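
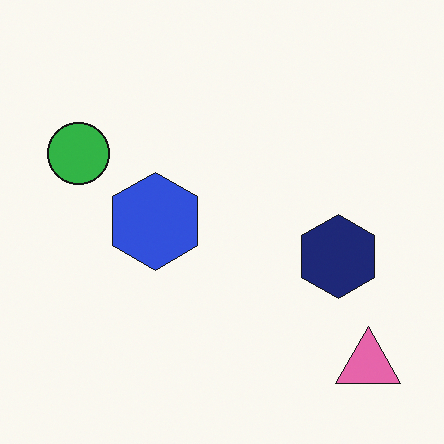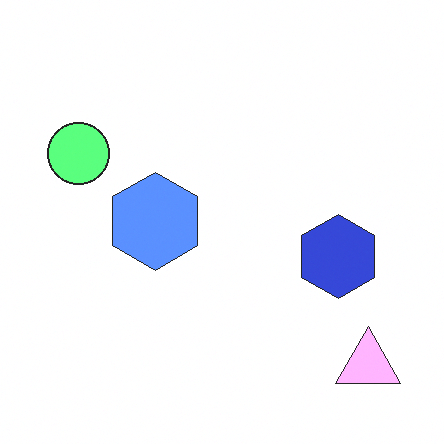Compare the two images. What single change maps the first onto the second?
Noticeably brightened.

Every pixel — background and shapes alike — is uniformly brightened.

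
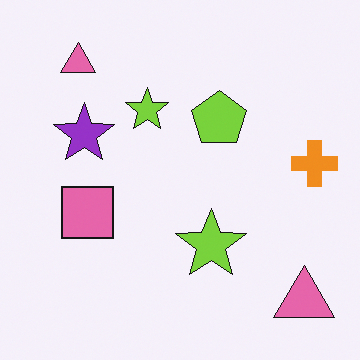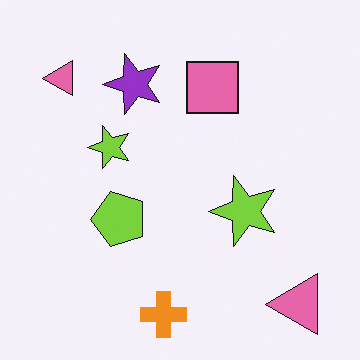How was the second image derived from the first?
It was transposed (reflected across the top-left ↔ bottom-right diagonal).

Shapes have swapped their row and column positions — what was in the top-right is now in the bottom-left — a diagonal reflection.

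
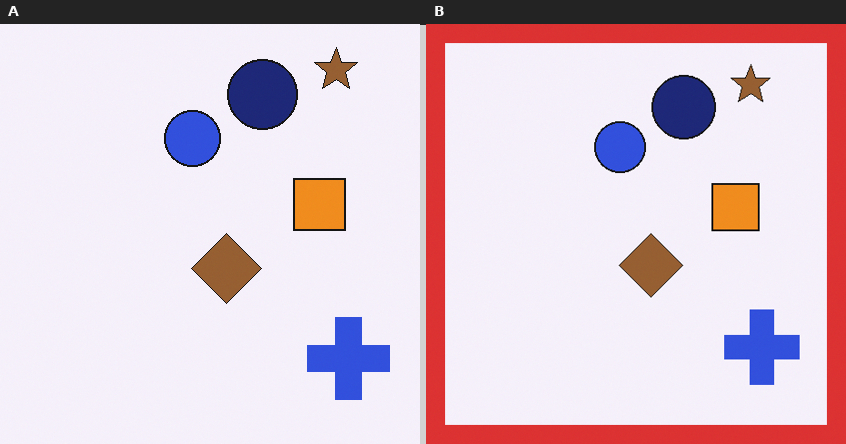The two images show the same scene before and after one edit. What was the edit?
This is the original image framed with a red border.

A solid red frame runs around the edge of the right (B) image, with the content slightly shrunk inside it.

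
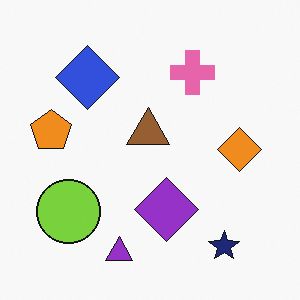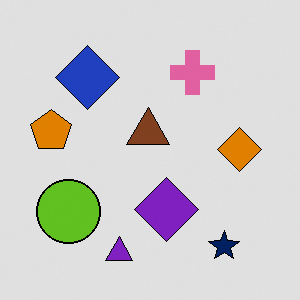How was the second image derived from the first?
The second image is the first moderately posterized.

Each flat color has snapped to a coarser quantized level — most visibly, the near-white background has dropped to a flat grey.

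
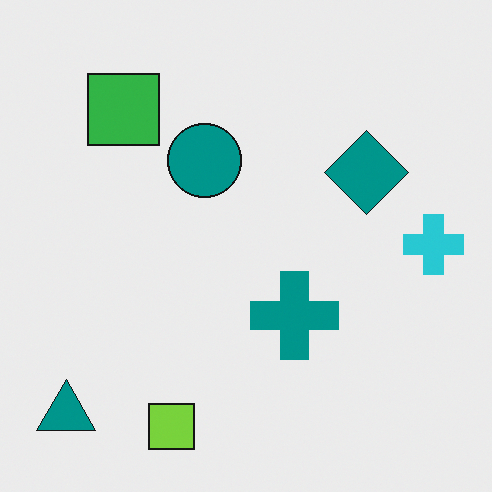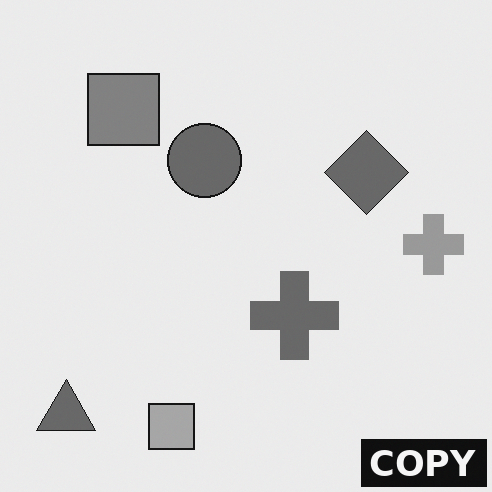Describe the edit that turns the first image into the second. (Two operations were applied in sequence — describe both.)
It was converted to grayscale, then watermarked with the text "COPY" in the lower-right corner.

All color is removed — every shape is now a shade of grey. A dark label reading "COPY" appears in the lower-right corner.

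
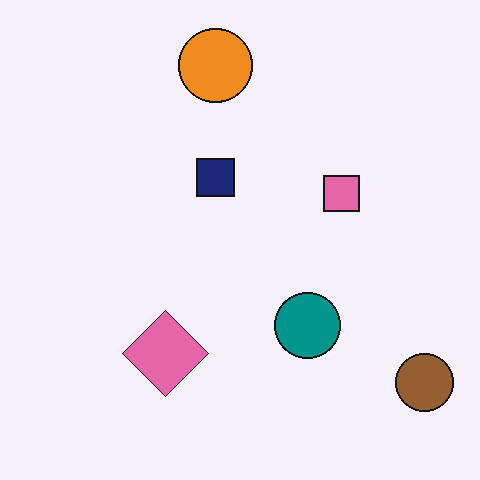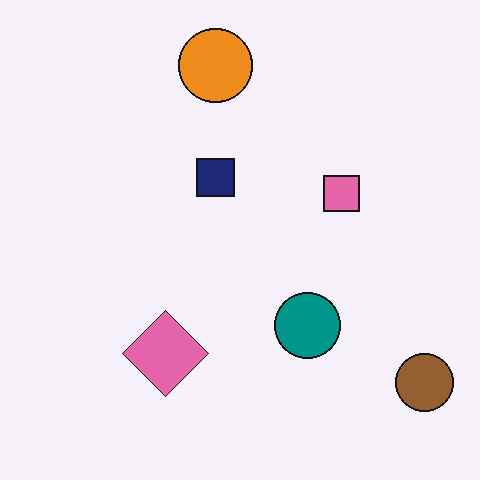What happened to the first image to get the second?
The transformation is: given moderate JPEG compression.

Blocky 8×8 compression artifacts appear around shape edges and the flat background shows ringing — characteristic JPEG degradation.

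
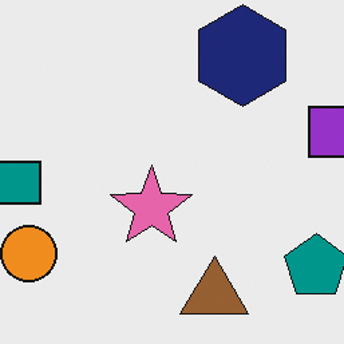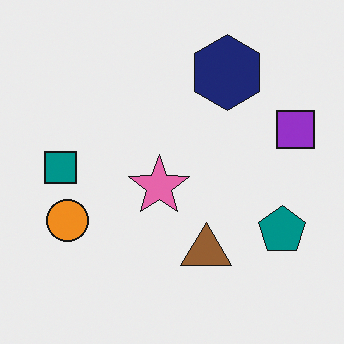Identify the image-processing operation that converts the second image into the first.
The image was cropped slightly and scaled back up.

The visible shapes are larger and the field of view is narrower; shapes near the original edges may be partly or wholly outside the frame — a crop-and-rescale.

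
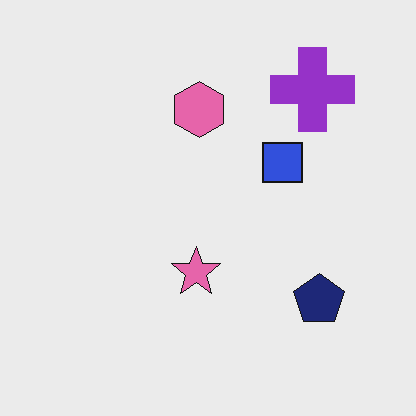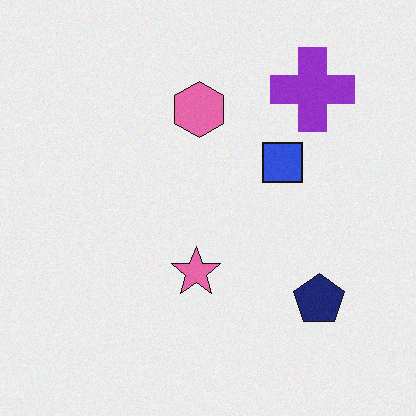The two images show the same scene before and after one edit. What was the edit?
The second image is the first degraded with light additive noise.

Random speckle covers the whole image, including the flat background.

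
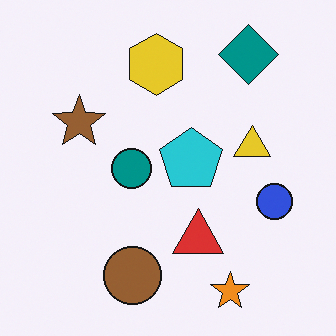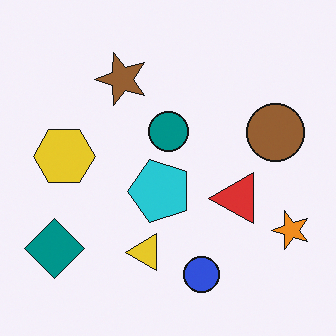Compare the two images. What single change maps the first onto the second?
It was transposed (reflected across the top-left ↔ bottom-right diagonal).

Shapes have swapped their row and column positions — what was in the top-right is now in the bottom-left — a diagonal reflection.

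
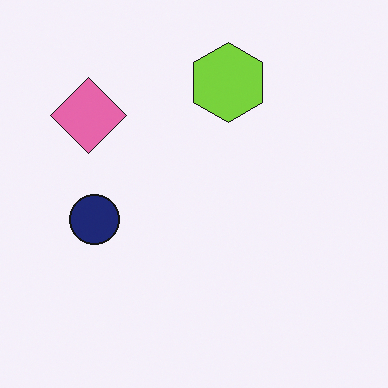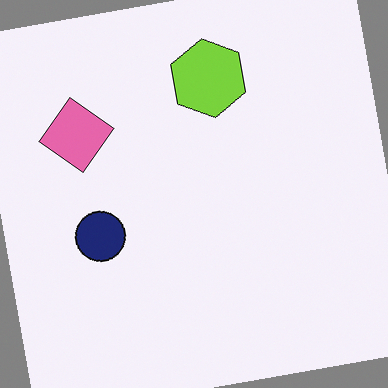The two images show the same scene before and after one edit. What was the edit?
This is the original image rotated counter-clockwise by a few degrees.

Every shape is tilted by the same angle and the image corners show triangular fill wedges — a whole-image rotation by a non-right angle.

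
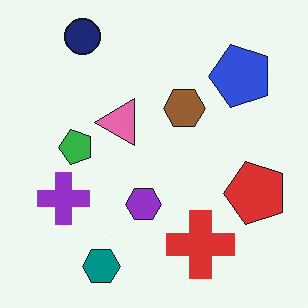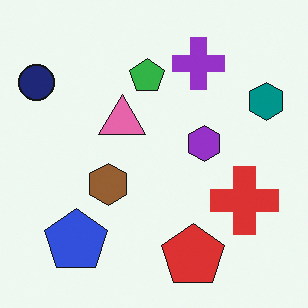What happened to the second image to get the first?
The first image is the second transposed (reflected across the top-left ↔ bottom-right diagonal).

Shapes have swapped their row and column positions — what was in the top-right is now in the bottom-left — a diagonal reflection.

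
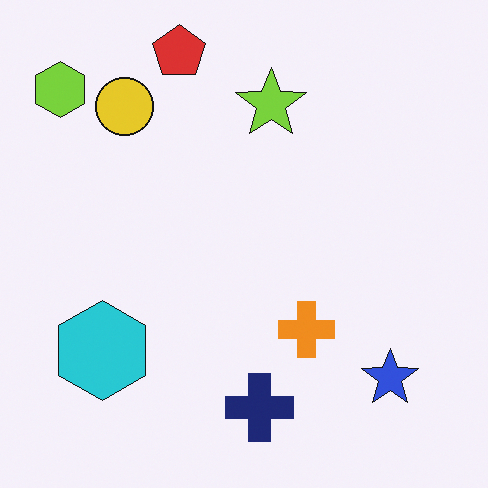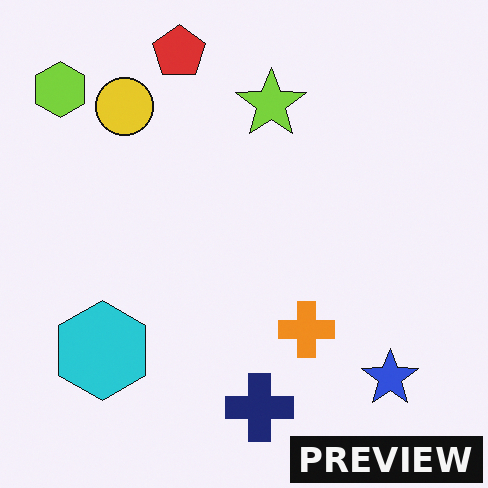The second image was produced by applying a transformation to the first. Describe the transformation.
Watermarked with the text "PREVIEW" in the lower-right corner.

A dark label reading "PREVIEW" appears in the lower-right corner.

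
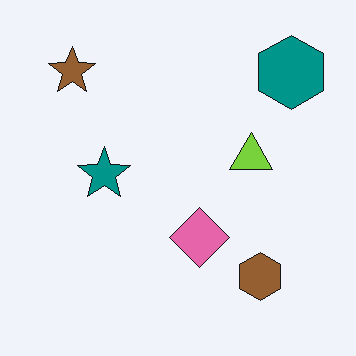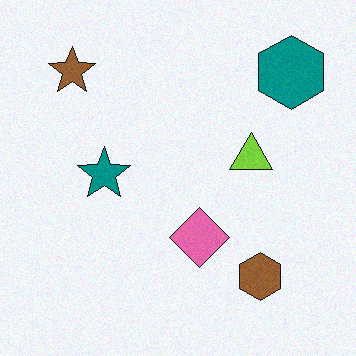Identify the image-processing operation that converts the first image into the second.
Degraded with light additive noise.

Random speckle covers the whole image, including the flat background.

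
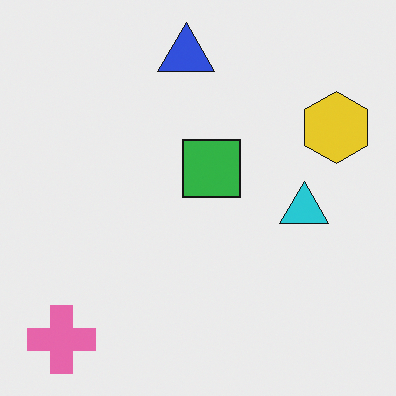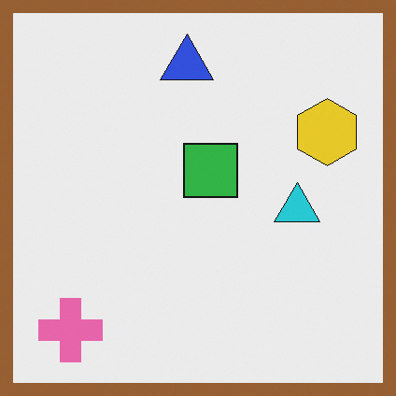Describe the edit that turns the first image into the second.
It was framed with a brown border.

A solid brown frame runs around the edge of the second image, with the content slightly shrunk inside it.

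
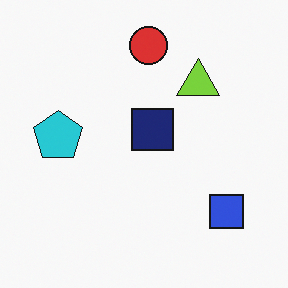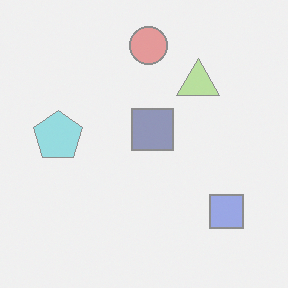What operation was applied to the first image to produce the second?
Washed out (contrast reduced).

Tones are pushed toward mid-grey across the whole image — a global contrast change.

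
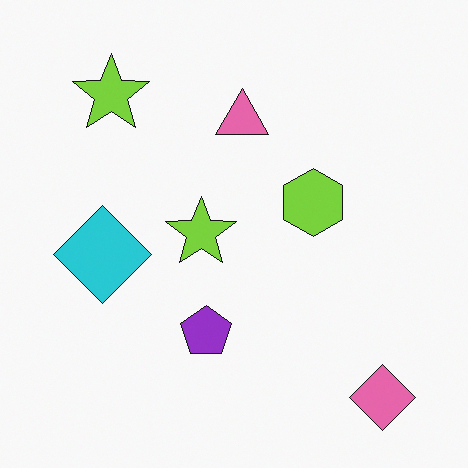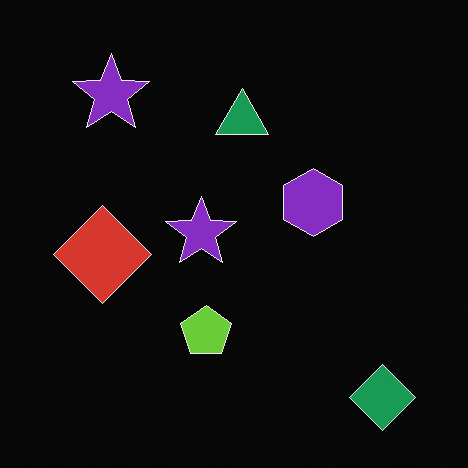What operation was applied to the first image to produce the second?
The second image is the first color-inverted (negative).

The light background has become dark and every shape's color is its complement — a photographic negative.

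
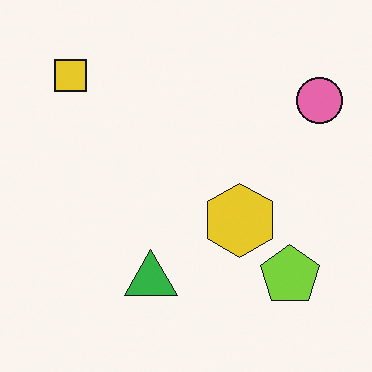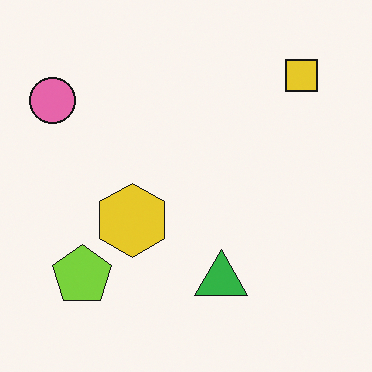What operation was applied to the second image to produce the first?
It was flipped horizontally (left ↔ right).

The pink circle is in the top-left of the second image and the top-right of the first — shapes on opposite sides of the vertical midline have swapped in a mirror flip.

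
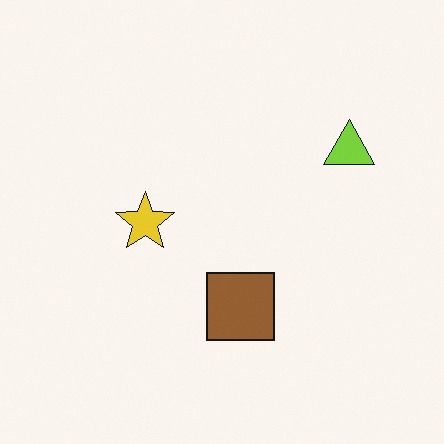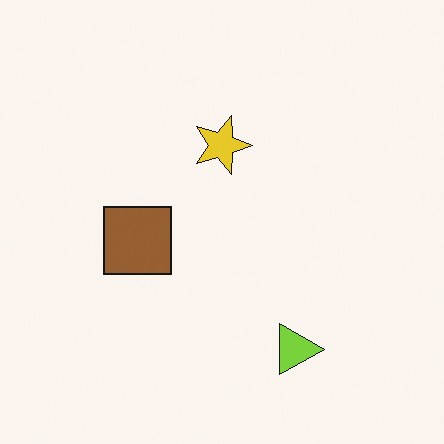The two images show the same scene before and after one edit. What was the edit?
The transformation is: rotated 90° clockwise.

The lime triangle sits in the right of the first image and the bottom of the second — consistent with a whole-image 90° clockwise rotation.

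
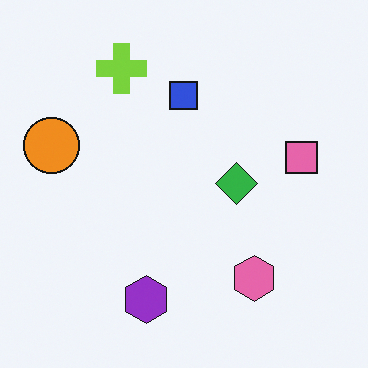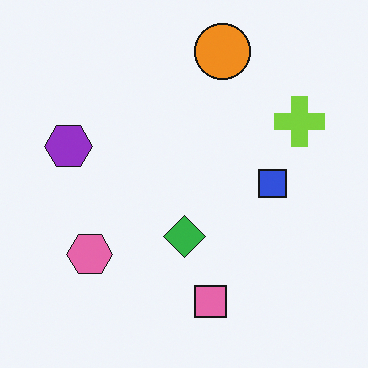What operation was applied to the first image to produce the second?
The transformation is: rotated 90° clockwise.

The orange circle sits in the left of the first image and the top of the second — consistent with a whole-image 90° clockwise rotation.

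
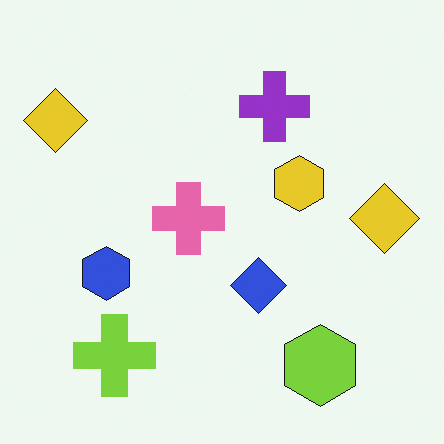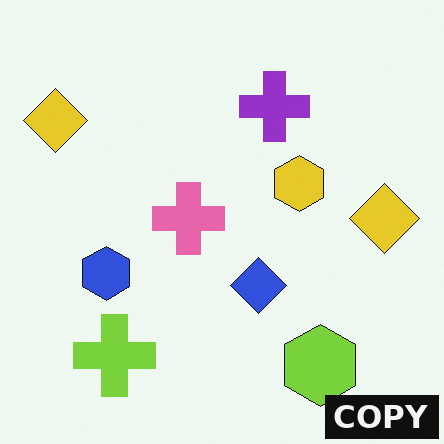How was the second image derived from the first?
Watermarked with the text "COPY" in the lower-right corner.

A dark label reading "COPY" appears in the lower-right corner.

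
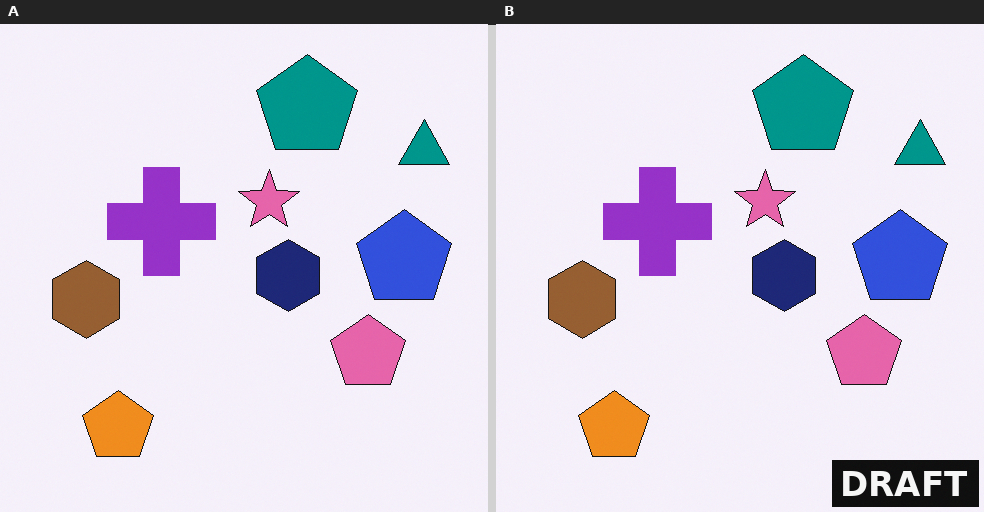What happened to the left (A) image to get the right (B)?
The right (B) image is the left (A) watermarked with the text "DRAFT" in the lower-right corner.

A dark label reading "DRAFT" appears in the lower-right corner.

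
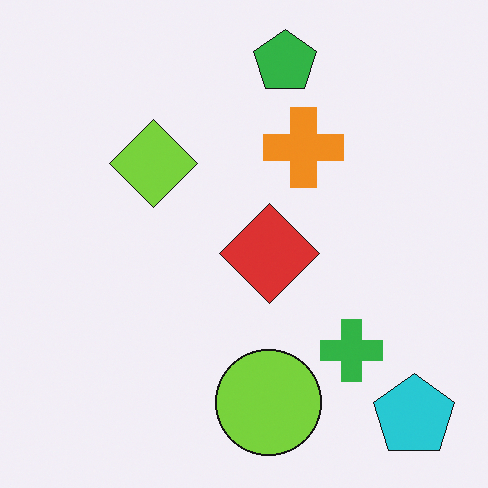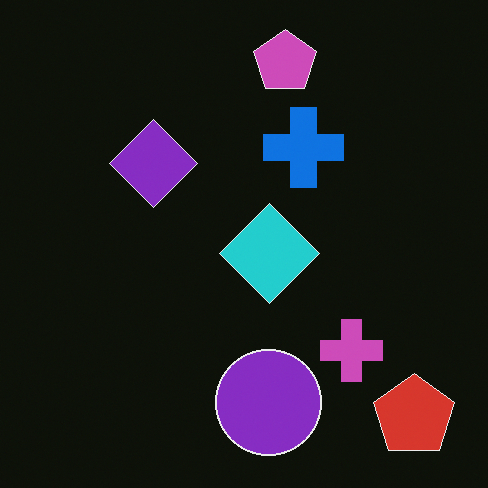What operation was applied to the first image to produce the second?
Color-inverted (negative).

The light background has become dark and every shape's color is its complement — a photographic negative.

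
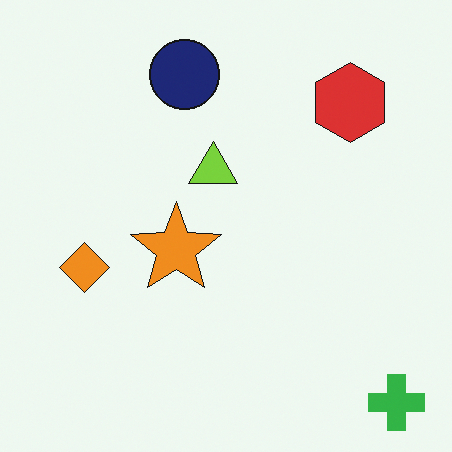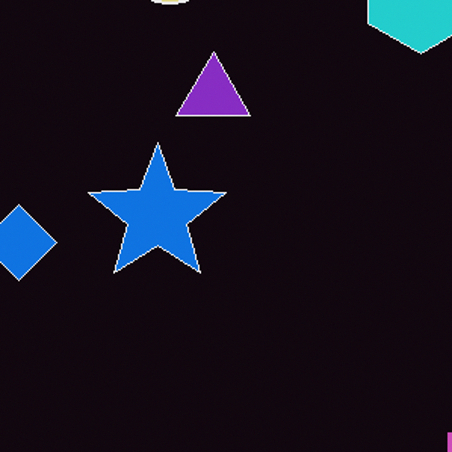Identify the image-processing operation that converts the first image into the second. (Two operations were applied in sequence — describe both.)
Cropped slightly and scaled back up, then color-inverted (negative).

The visible shapes are larger and the field of view is narrower; shapes near the original edges may be partly or wholly outside the frame — a crop-and-rescale. The light background has become dark and every shape's color is its complement — a photographic negative.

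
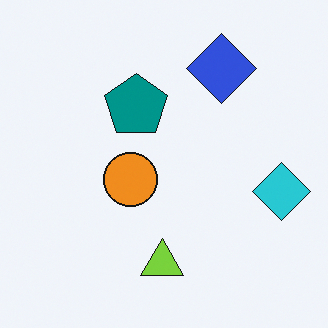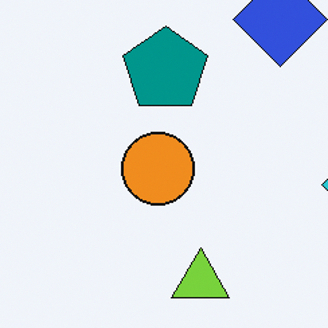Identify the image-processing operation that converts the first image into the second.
The image was cropped slightly and scaled back up.

The visible shapes are larger and the field of view is narrower; shapes near the original edges may be partly or wholly outside the frame — a crop-and-rescale.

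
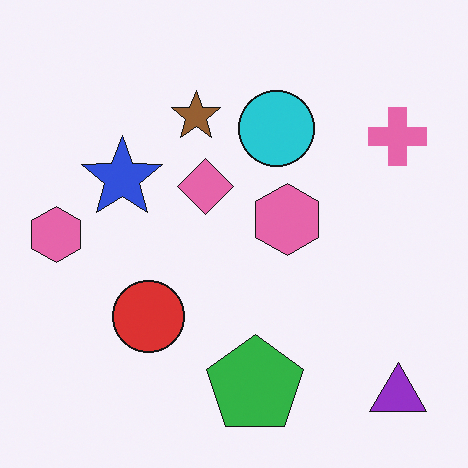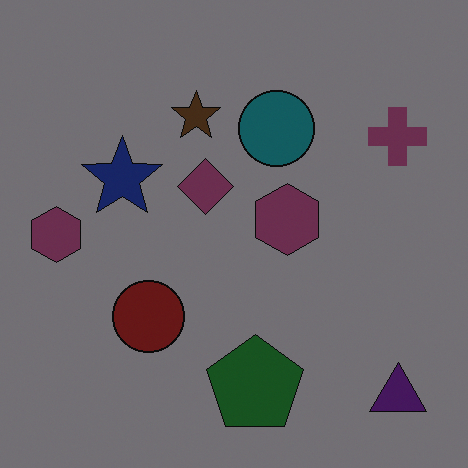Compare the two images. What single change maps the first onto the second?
It was substantially darkened.

Every pixel — background and shapes alike — is uniformly darkened.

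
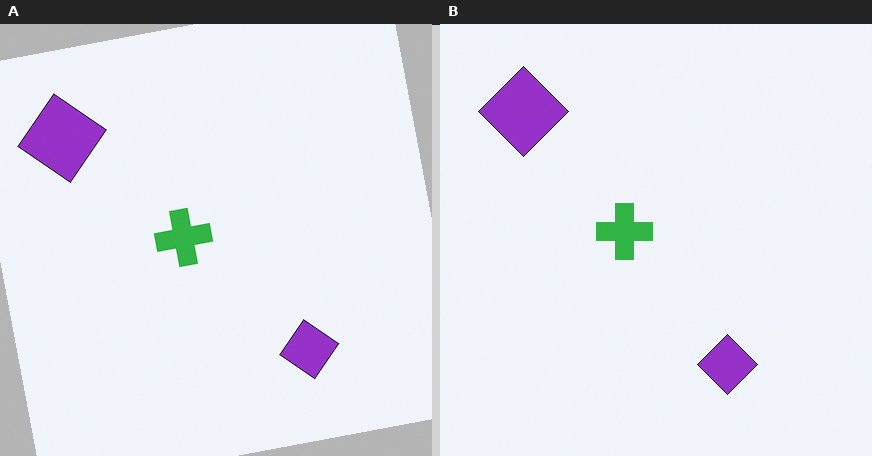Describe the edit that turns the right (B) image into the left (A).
Rotated counter-clockwise by a slight angle.

Every shape is tilted by the same angle and the image corners show triangular fill wedges — a whole-image rotation by a non-right angle.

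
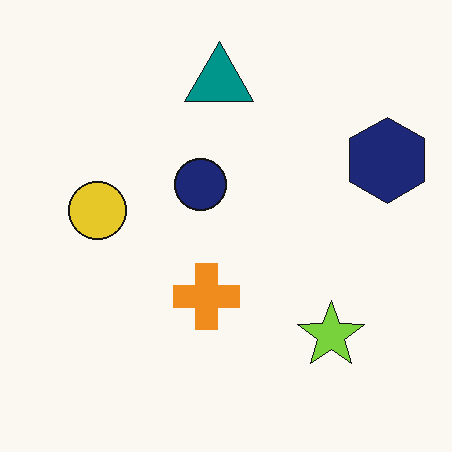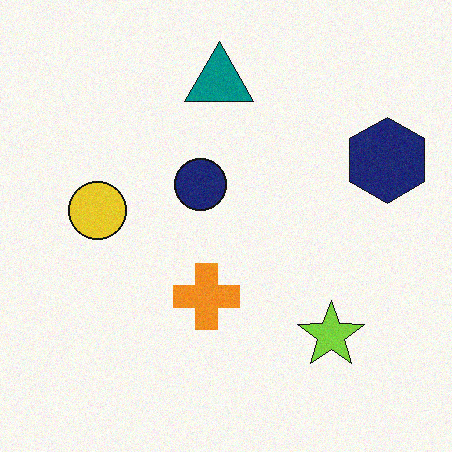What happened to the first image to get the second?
It was degraded with subtle gaussian noise.

Random speckle covers the whole image, including the flat background.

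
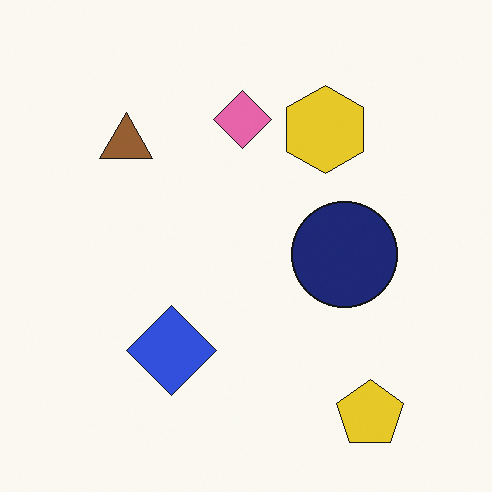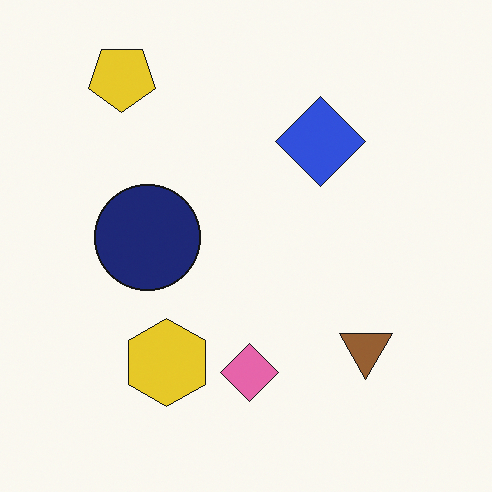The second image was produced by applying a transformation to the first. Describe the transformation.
Rotated 180°.

The yellow pentagon sits in the bottom-right of the first image and the top-left of the second — consistent with a whole-image 180° rotation.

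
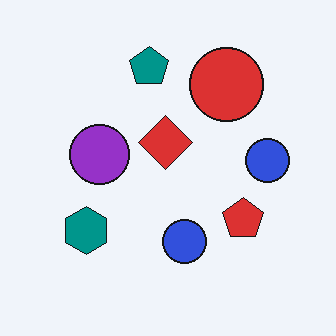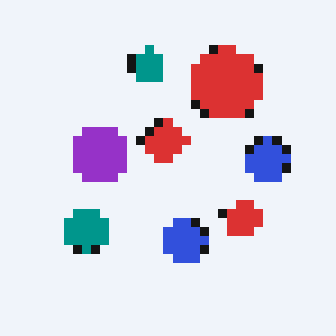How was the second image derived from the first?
It was heavily pixelated into large blocks.

Shapes are reduced to large square blocks; fine edges and outlines are lost — a downscale-then-upscale (mosaic) effect.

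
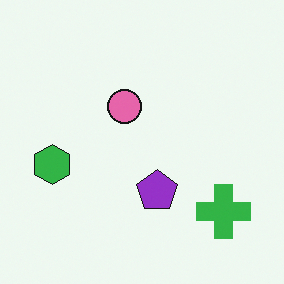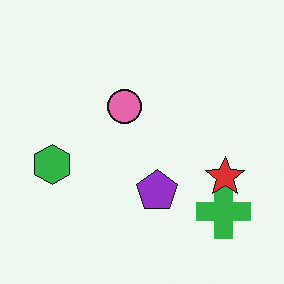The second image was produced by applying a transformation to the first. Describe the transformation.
This is the original image overlaid with an additional red star.

A red star appears in the second image that is absent from the first.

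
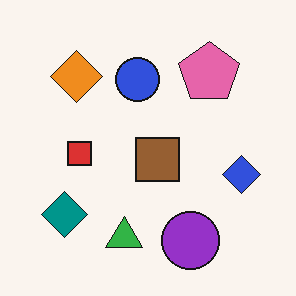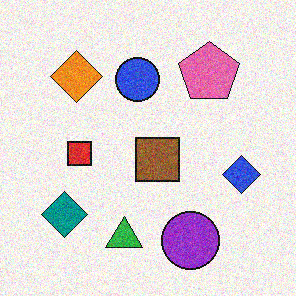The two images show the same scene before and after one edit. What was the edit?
This is the original image degraded with visible gaussian noise.

Random speckle covers the whole image, including the flat background.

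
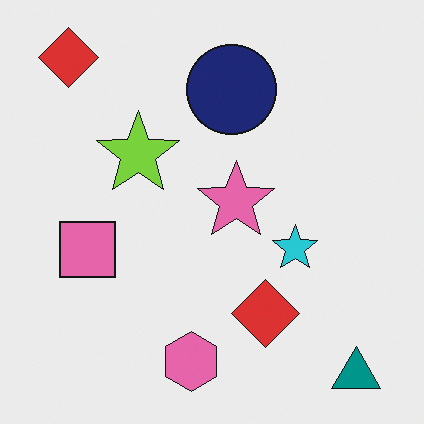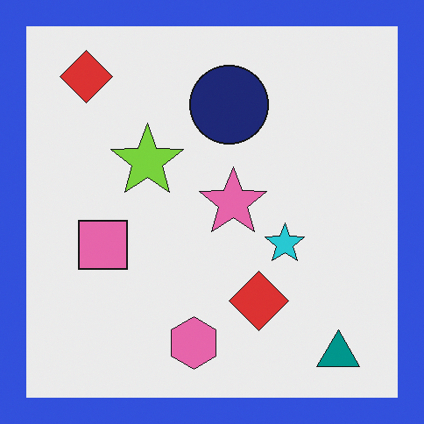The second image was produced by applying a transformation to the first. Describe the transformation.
This is the original image framed with a blue border.

A solid blue frame runs around the edge of the second image, with the content slightly shrunk inside it.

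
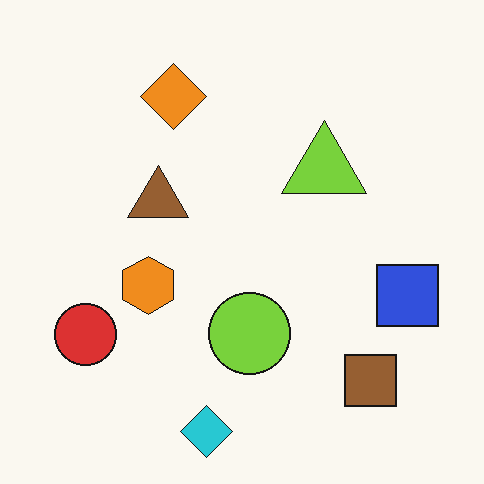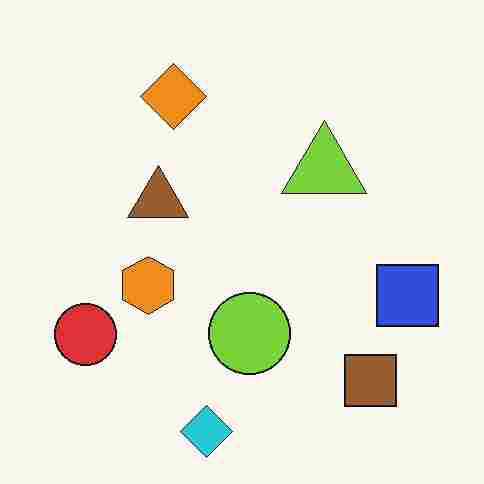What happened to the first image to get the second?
This is the original image heavily JPEG-compressed with obvious blocking artifacts.

Blocky 8×8 compression artifacts appear around shape edges and the flat background shows ringing — characteristic JPEG degradation.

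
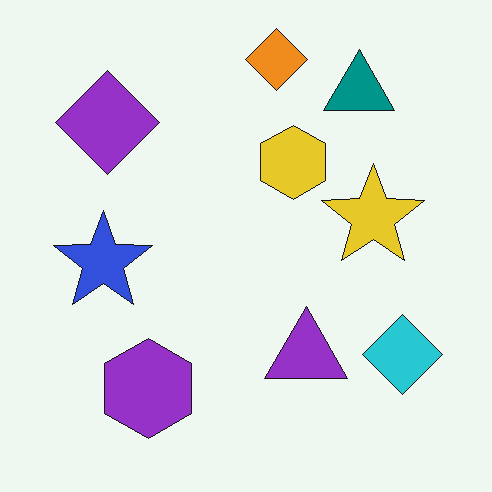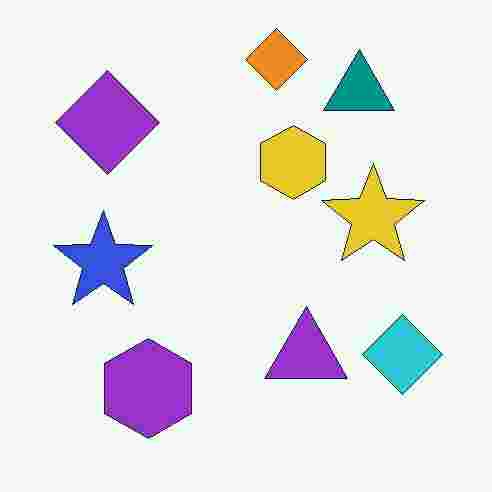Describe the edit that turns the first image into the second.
This is the original image degraded with heavy JPEG compression.

Blocky 8×8 compression artifacts appear around shape edges and the flat background shows ringing — characteristic JPEG degradation.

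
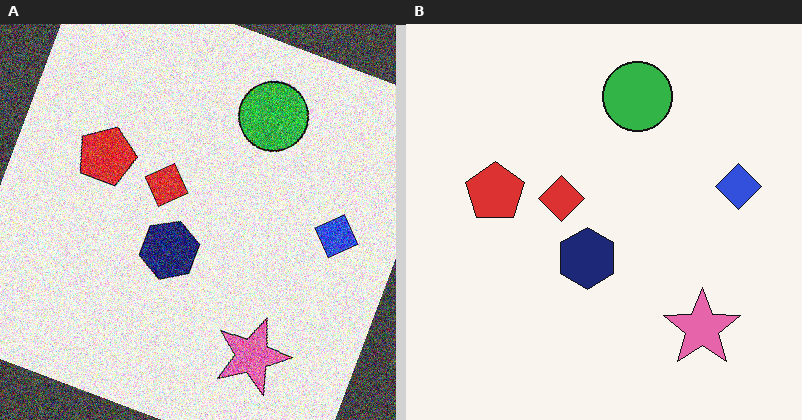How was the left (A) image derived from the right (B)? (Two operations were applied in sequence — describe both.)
This is the original image rotated clockwise by a moderate amount, then degraded with strong gaussian noise.

Every shape is tilted by the same angle and the image corners show triangular fill wedges — a whole-image rotation by a non-right angle. Random speckle covers the whole image, including the flat background.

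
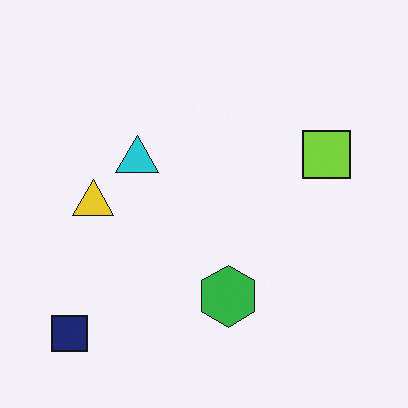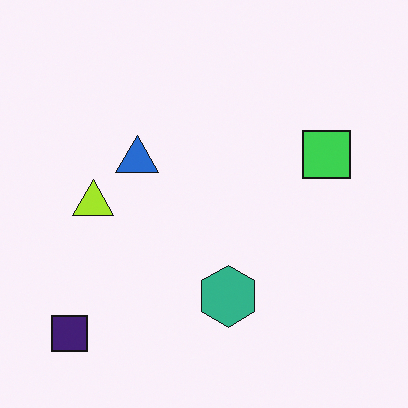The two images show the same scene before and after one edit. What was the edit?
The image was hue-shifted slightly.

Every shape's color has rotated by the same amount around the hue wheel — a uniform hue shift.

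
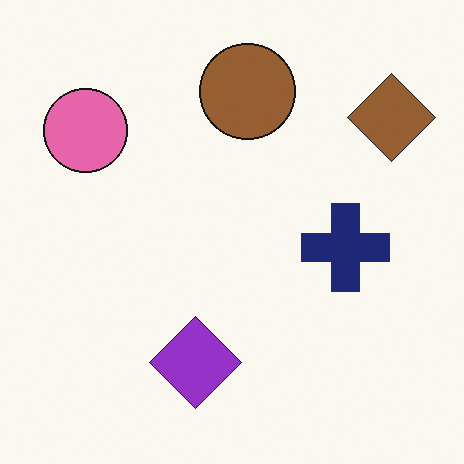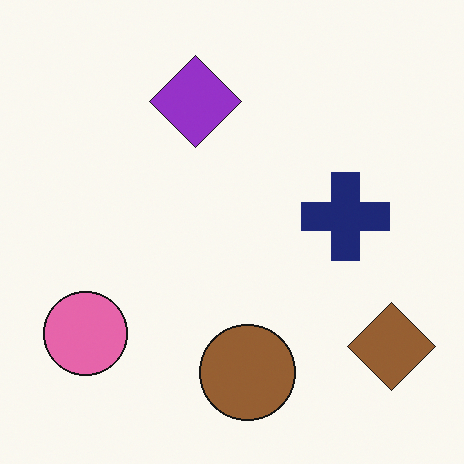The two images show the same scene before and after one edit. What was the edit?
The image was flipped vertically (top ↔ bottom).

The brown circle is in the top of the first image and the bottom of the second — shapes on opposite sides of the horizontal midline have swapped in a mirror flip.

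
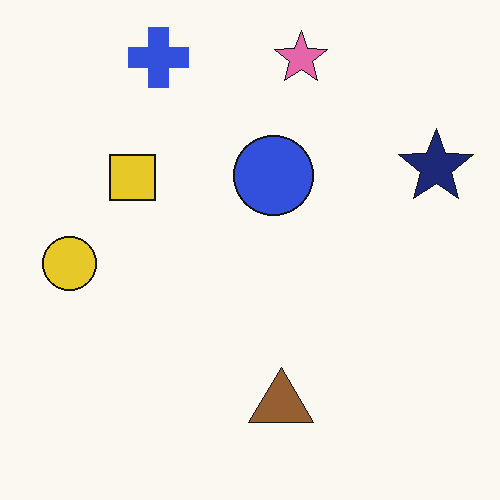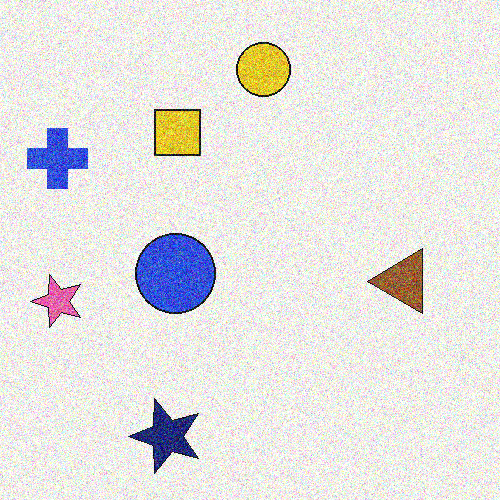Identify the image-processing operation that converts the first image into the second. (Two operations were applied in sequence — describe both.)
This is the original image degraded with heavy additive noise, then transposed (reflected across the top-left ↔ bottom-right diagonal).

Random speckle covers the whole image, including the flat background. Shapes have swapped their row and column positions — what was in the top-right is now in the bottom-left — a diagonal reflection.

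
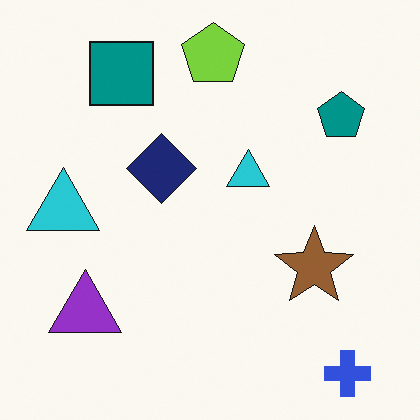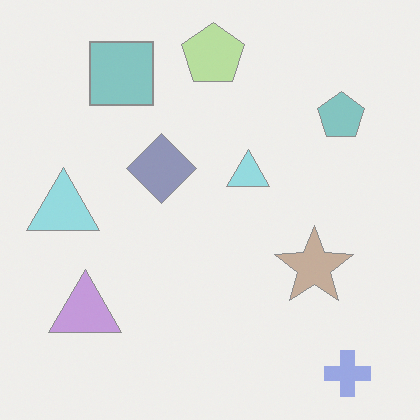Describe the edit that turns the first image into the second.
This is the original image given much lower contrast.

Tones are pushed toward mid-grey across the whole image — a global contrast change.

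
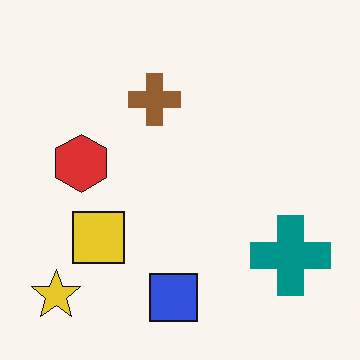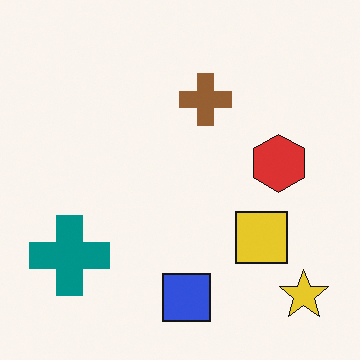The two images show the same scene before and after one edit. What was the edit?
It was flipped horizontally (left ↔ right).

The yellow star is in the bottom-left of the first image and the bottom-right of the second — shapes on opposite sides of the vertical midline have swapped in a mirror flip.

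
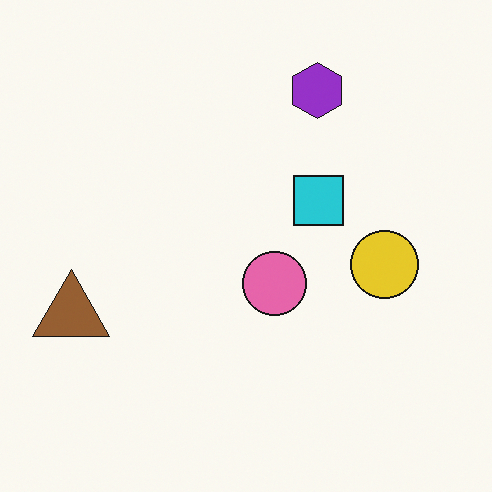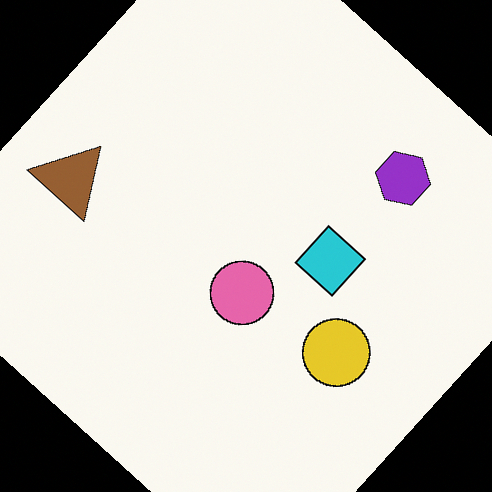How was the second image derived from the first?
Rotated clockwise by a large amount — several tens of degrees.

Every shape is tilted by the same angle and the image corners show triangular fill wedges — a whole-image rotation by a non-right angle.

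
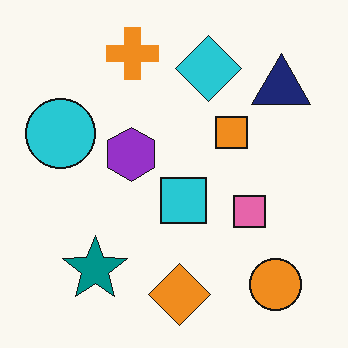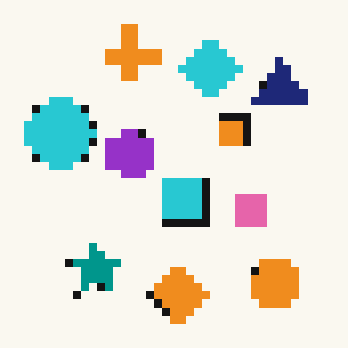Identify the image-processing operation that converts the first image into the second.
This is the original image moderately pixelated.

Shapes are reduced to large square blocks; fine edges and outlines are lost — a downscale-then-upscale (mosaic) effect.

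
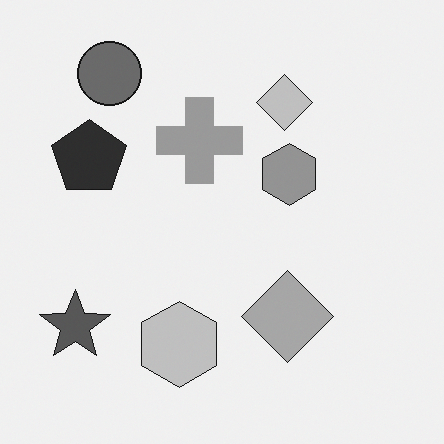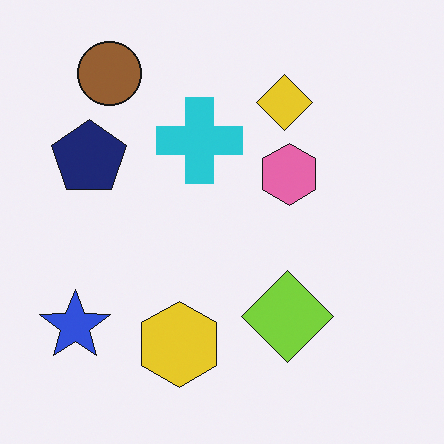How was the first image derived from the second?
This is the original image converted to grayscale.

All color is removed — every shape is now a shade of grey.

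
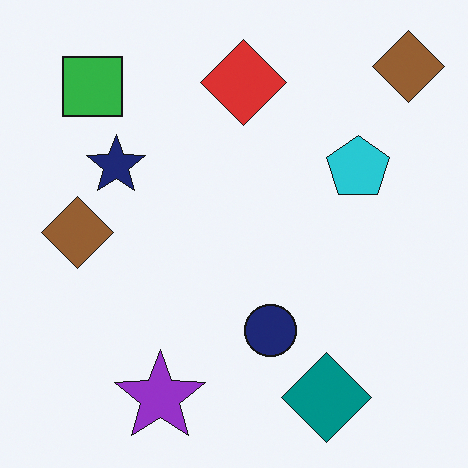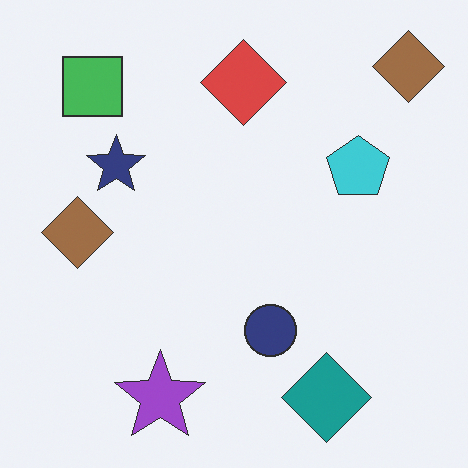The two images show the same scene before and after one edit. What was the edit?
The image was given slightly reduced contrast.

Tones are pushed toward mid-grey across the whole image — a global contrast change.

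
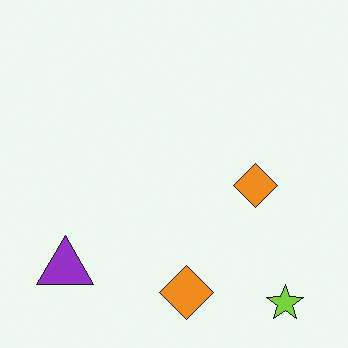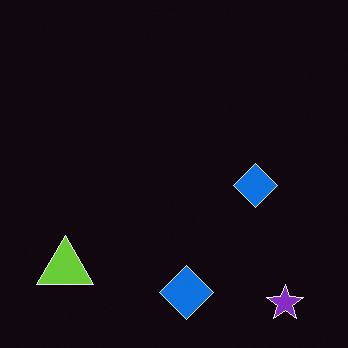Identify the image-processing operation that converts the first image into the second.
It was color-inverted (negative).

The light background has become dark and every shape's color is its complement — a photographic negative.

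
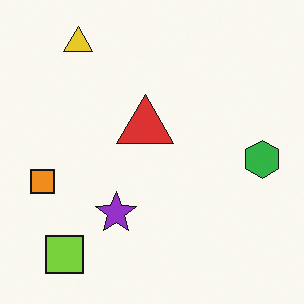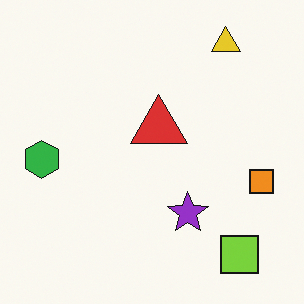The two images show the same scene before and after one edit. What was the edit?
It was flipped horizontally (left ↔ right).

The green hexagon is in the right of the first image and the left of the second — shapes on opposite sides of the vertical midline have swapped in a mirror flip.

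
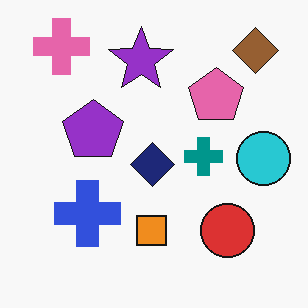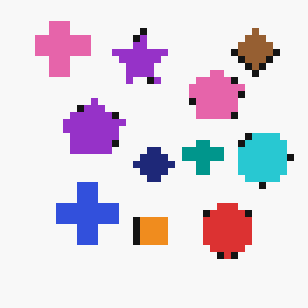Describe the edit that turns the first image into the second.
The image was moderately pixelated.

Shapes are reduced to large square blocks; fine edges and outlines are lost — a downscale-then-upscale (mosaic) effect.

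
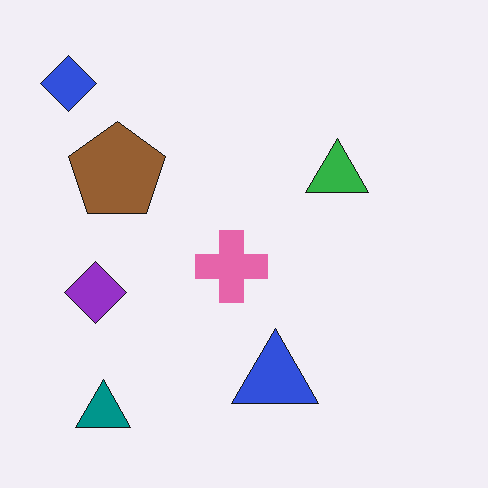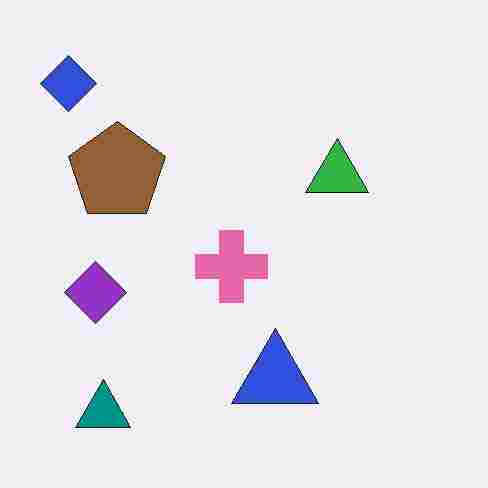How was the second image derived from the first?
This is the original image degraded with heavy JPEG compression.

Blocky 8×8 compression artifacts appear around shape edges and the flat background shows ringing — characteristic JPEG degradation.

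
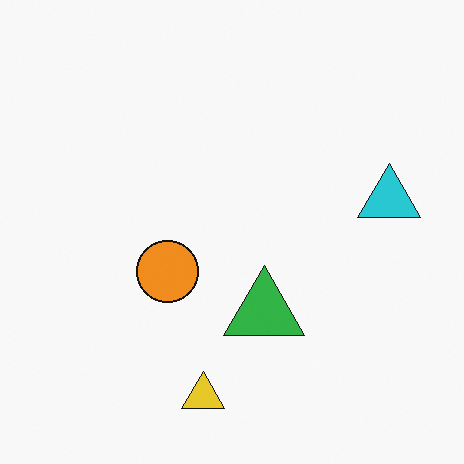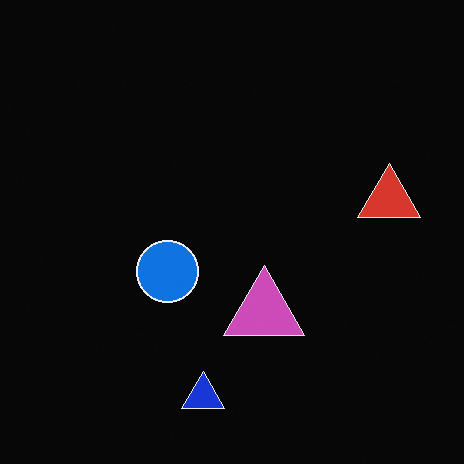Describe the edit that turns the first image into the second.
Color-inverted (negative).

The light background has become dark and every shape's color is its complement — a photographic negative.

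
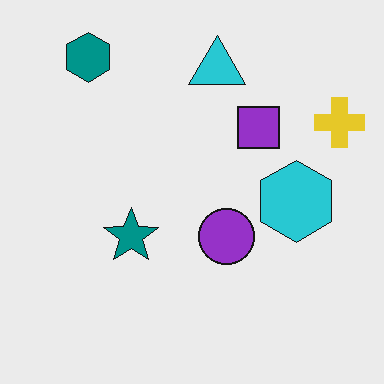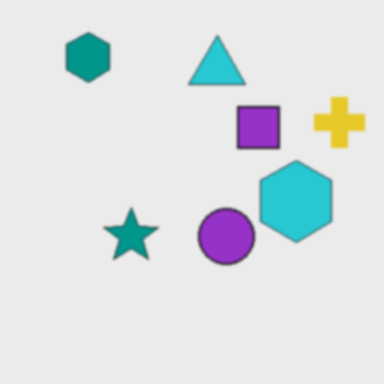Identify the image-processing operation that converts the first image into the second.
The second image is the first slightly softened.

Shape edges and outlines are uniformly softened across the whole image.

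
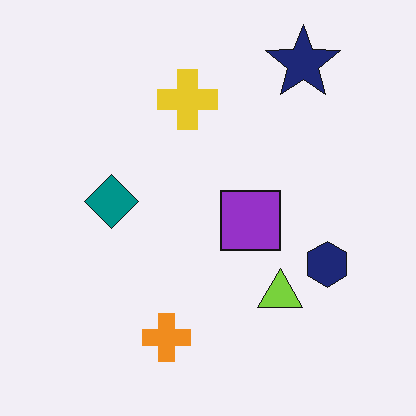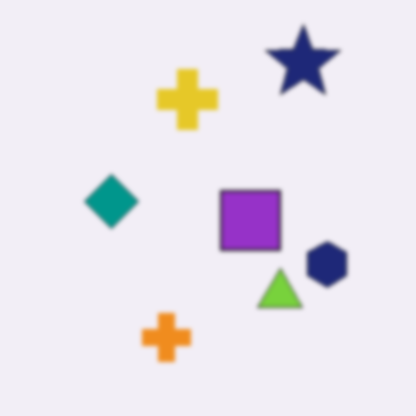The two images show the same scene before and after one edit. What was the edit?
This is the original image lightly blurred.

Shape edges and outlines are uniformly softened across the whole image.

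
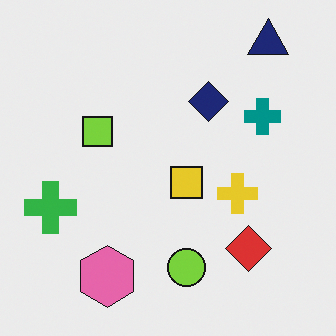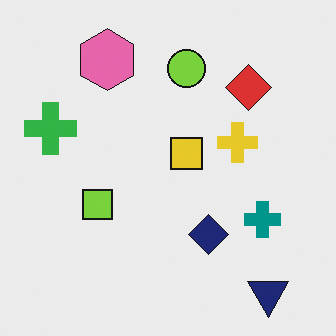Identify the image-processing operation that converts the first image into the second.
The second image is the first flipped vertically (top ↔ bottom).

The navy triangle is in the top-right of the first image and the bottom-right of the second — shapes on opposite sides of the horizontal midline have swapped in a mirror flip.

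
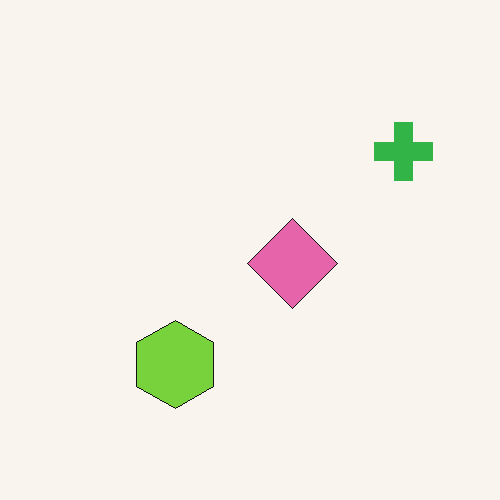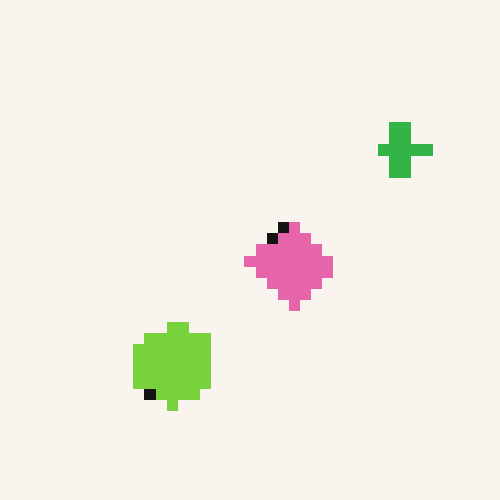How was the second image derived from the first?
Coarsely pixelated.

Shapes are reduced to large square blocks; fine edges and outlines are lost — a downscale-then-upscale (mosaic) effect.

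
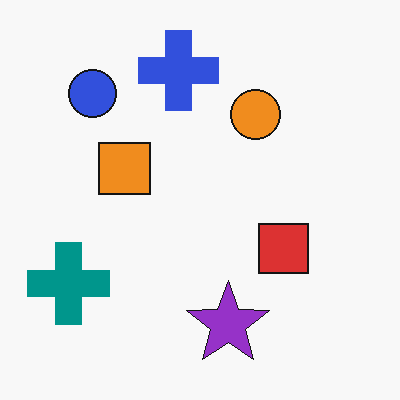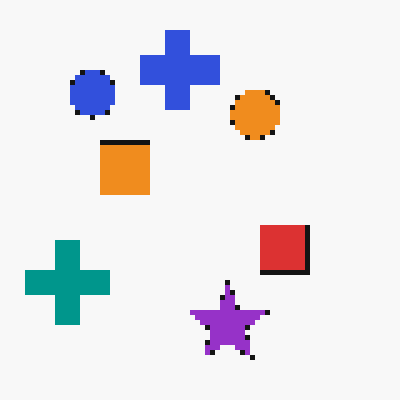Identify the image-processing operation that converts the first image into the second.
The second image is the first mildly pixelated.

Shapes are reduced to large square blocks; fine edges and outlines are lost — a downscale-then-upscale (mosaic) effect.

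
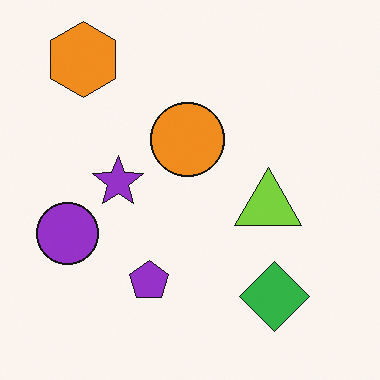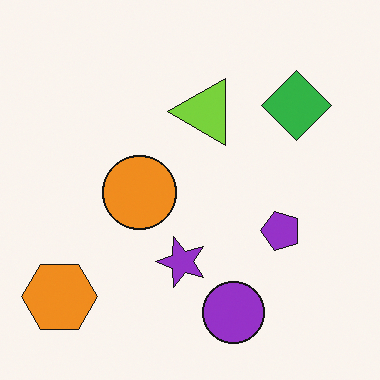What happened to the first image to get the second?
Rotated 90° counter-clockwise.

The orange hexagon sits in the top-left of the first image and the bottom-left of the second — consistent with a whole-image 90° counter-clockwise rotation.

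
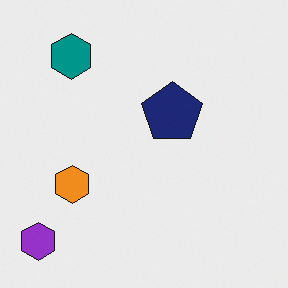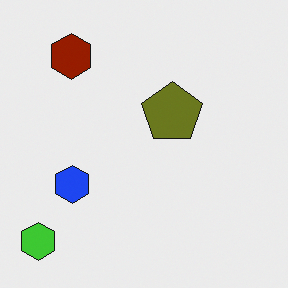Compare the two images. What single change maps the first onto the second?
The transformation is: hue-shifted through roughly half the color wheel.

Every shape's color has rotated by the same amount around the hue wheel — a uniform hue shift.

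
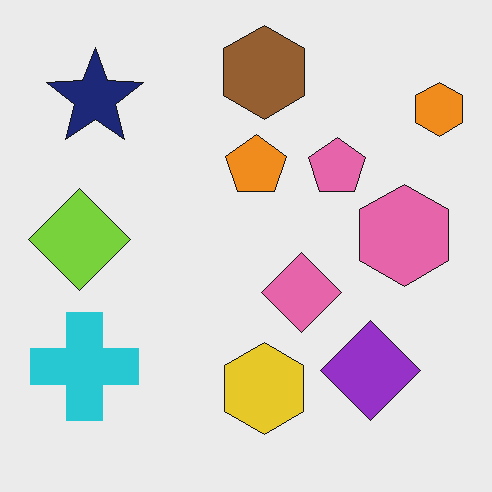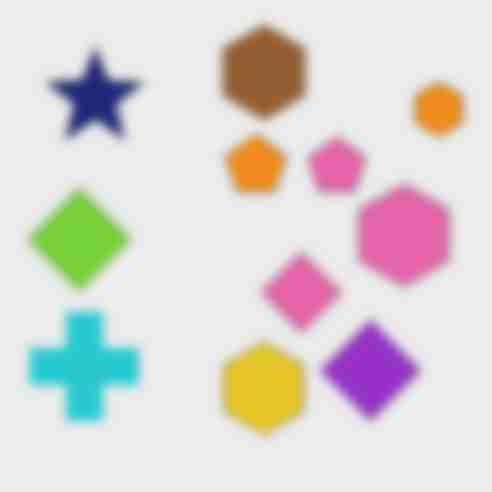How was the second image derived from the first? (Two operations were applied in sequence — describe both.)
This is the original image heavily blurred, then heavily JPEG-compressed with obvious blocking artifacts.

Shape edges and outlines are uniformly softened across the whole image. Blocky 8×8 compression artifacts appear around shape edges and the flat background shows ringing — characteristic JPEG degradation.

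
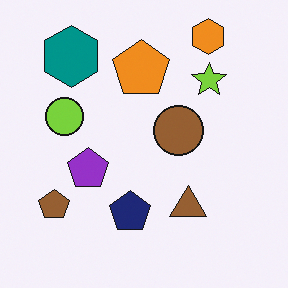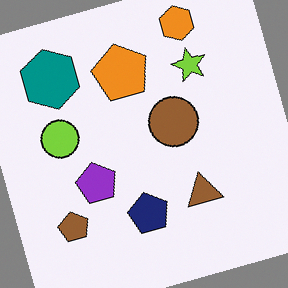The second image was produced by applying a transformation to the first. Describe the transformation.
The second image is the first rotated counter-clockwise by a clearly visible amount.

Every shape is tilted by the same angle and the image corners show triangular fill wedges — a whole-image rotation by a non-right angle.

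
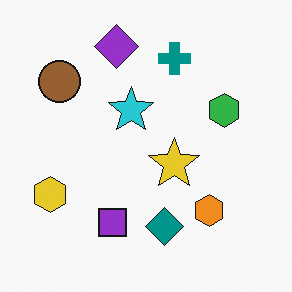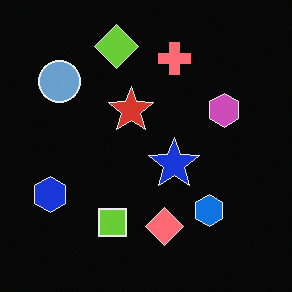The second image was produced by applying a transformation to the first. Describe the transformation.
The second image is the first color-inverted (negative).

The light background has become dark and every shape's color is its complement — a photographic negative.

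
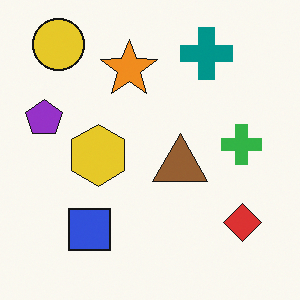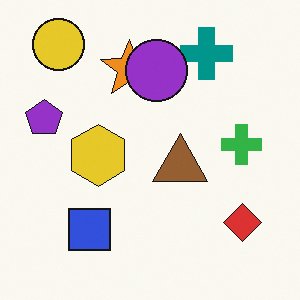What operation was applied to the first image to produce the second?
This is the original image overlaid with an additional purple circle.

A purple circle appears in the second image that is absent from the first.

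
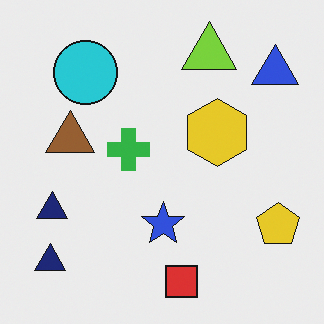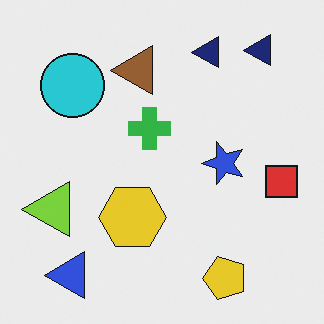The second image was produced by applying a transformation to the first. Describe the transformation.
The image was transposed (reflected across the top-left ↔ bottom-right diagonal).

Shapes have swapped their row and column positions — what was in the top-right is now in the bottom-left — a diagonal reflection.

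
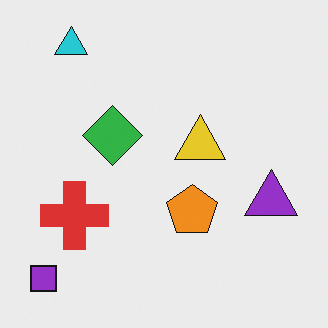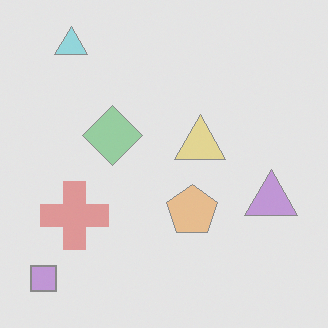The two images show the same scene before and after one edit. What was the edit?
The transformation is: given much lower contrast.

Tones are pushed toward mid-grey across the whole image — a global contrast change.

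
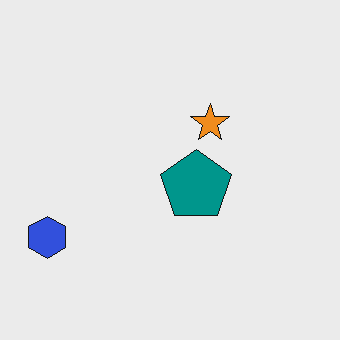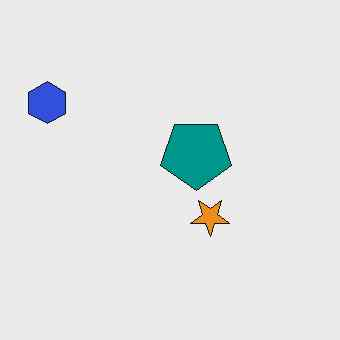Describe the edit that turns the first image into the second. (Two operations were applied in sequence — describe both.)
This is the original image flipped vertically (top ↔ bottom), then given moderate JPEG compression.

The blue hexagon is in the bottom-left of the first image and the top-left of the second — shapes on opposite sides of the horizontal midline have swapped in a mirror flip. Blocky 8×8 compression artifacts appear around shape edges and the flat background shows ringing — characteristic JPEG degradation.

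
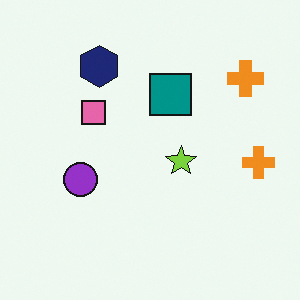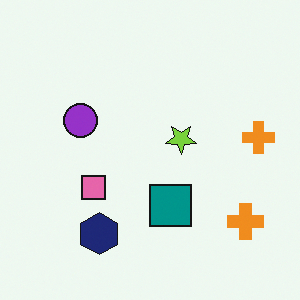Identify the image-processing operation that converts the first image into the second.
The image was flipped vertically (top ↔ bottom).

The navy hexagon is in the top-left of the first image and the bottom-left of the second — shapes on opposite sides of the horizontal midline have swapped in a mirror flip.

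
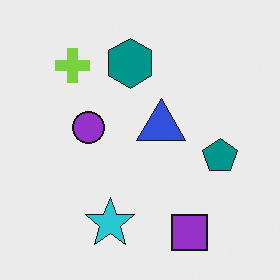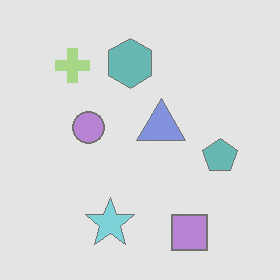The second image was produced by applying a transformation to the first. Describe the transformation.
This is the original image given much lower contrast.

Tones are pushed toward mid-grey across the whole image — a global contrast change.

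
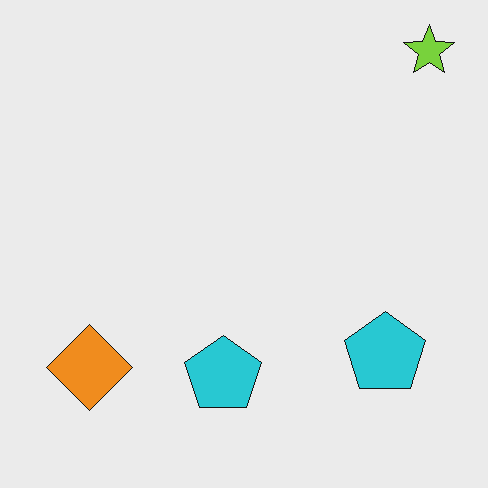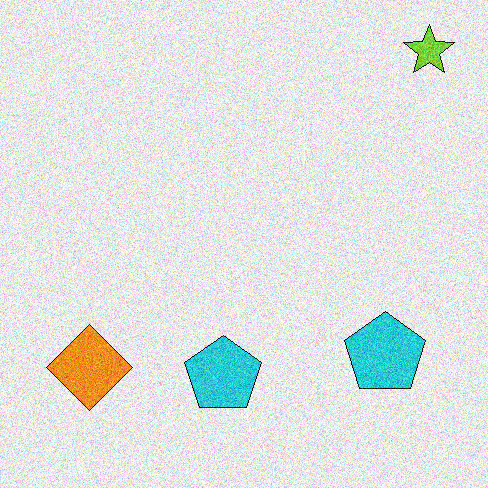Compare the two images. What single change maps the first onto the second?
This is the original image degraded with moderate additive noise.

Random speckle covers the whole image, including the flat background.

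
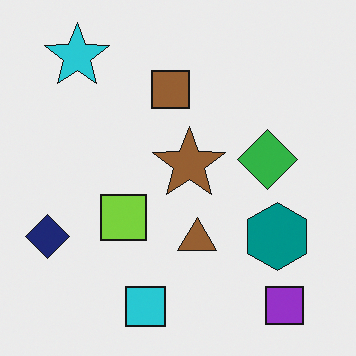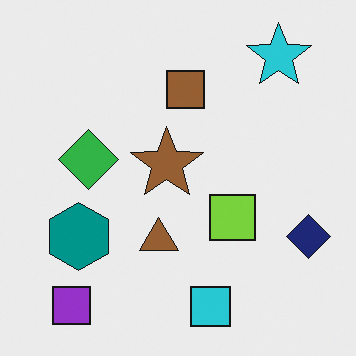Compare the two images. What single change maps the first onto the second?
Flipped horizontally (left ↔ right).

The navy diamond is in the left of the first image and the right of the second — shapes on opposite sides of the vertical midline have swapped in a mirror flip.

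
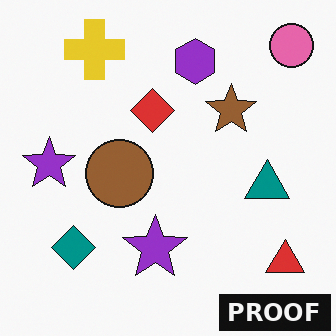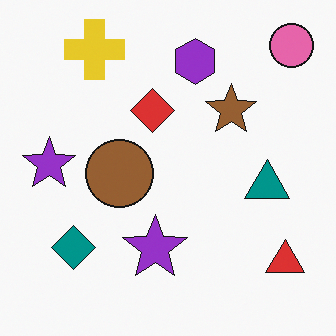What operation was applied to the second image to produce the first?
This is the original image watermarked with the text "PROOF" in the lower-right corner.

A dark label reading "PROOF" appears in the lower-right corner.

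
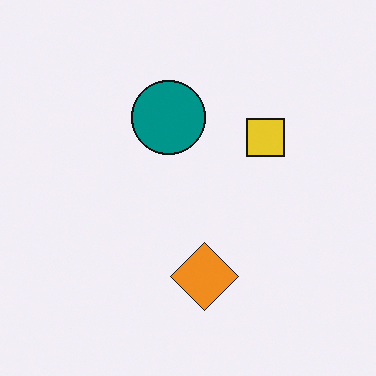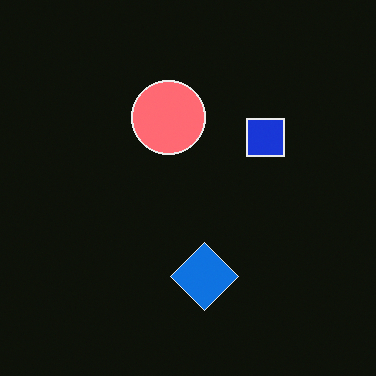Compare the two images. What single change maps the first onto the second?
This is the original image color-inverted (negative).

The light background has become dark and every shape's color is its complement — a photographic negative.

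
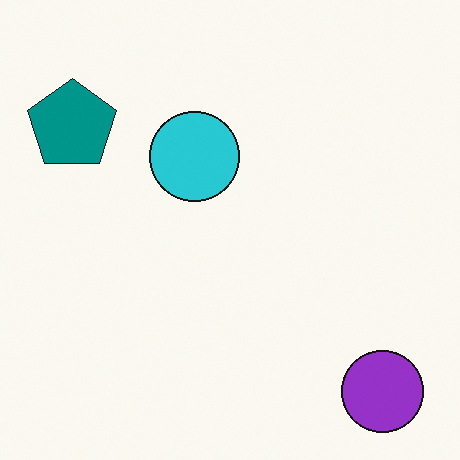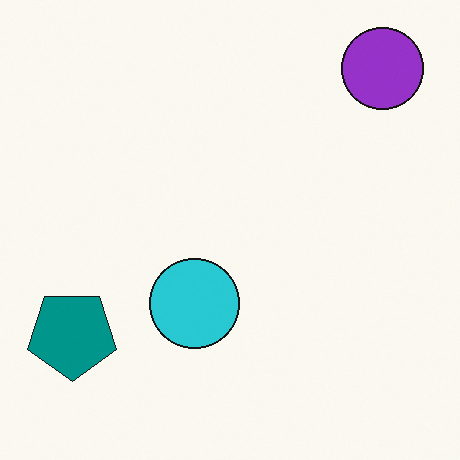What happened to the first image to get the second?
The transformation is: flipped vertically (top ↔ bottom).

The purple circle is in the bottom-right of the first image and the top-right of the second — shapes on opposite sides of the horizontal midline have swapped in a mirror flip.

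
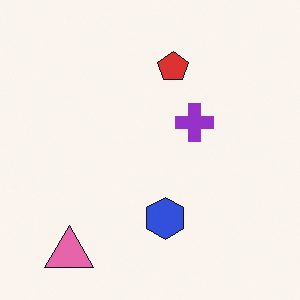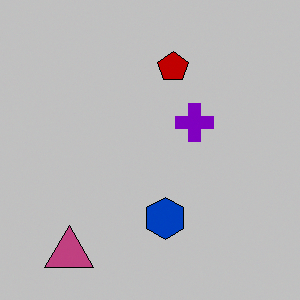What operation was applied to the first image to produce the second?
It was heavily posterized to just a handful of flat colors.

Each flat color has snapped to a coarser quantized level — most visibly, the near-white background has dropped to a flat grey.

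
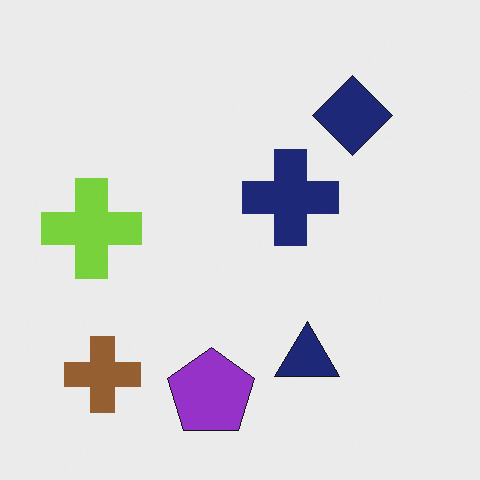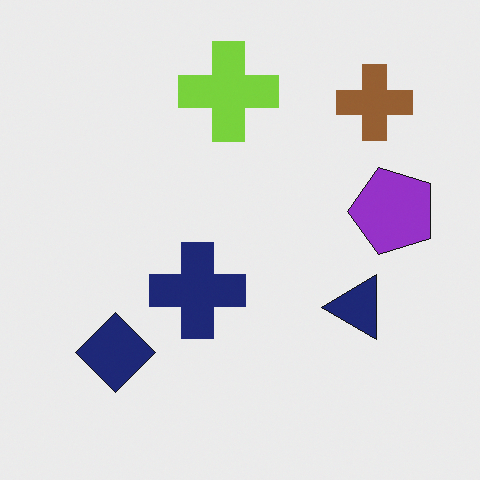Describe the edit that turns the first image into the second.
It was transposed (reflected across the top-left ↔ bottom-right diagonal).

Shapes have swapped their row and column positions — what was in the top-right is now in the bottom-left — a diagonal reflection.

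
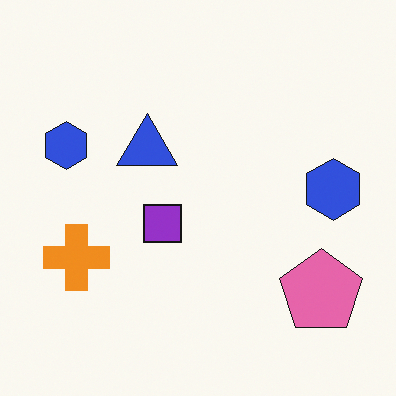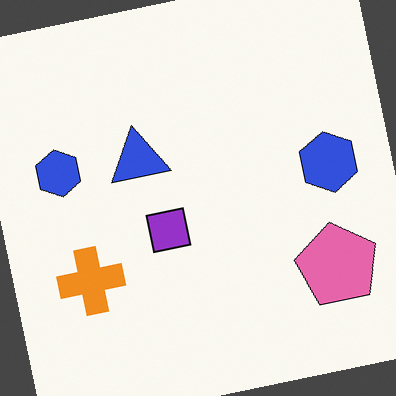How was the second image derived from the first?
The transformation is: rotated counter-clockwise by a slight angle.

Every shape is tilted by the same angle and the image corners show triangular fill wedges — a whole-image rotation by a non-right angle.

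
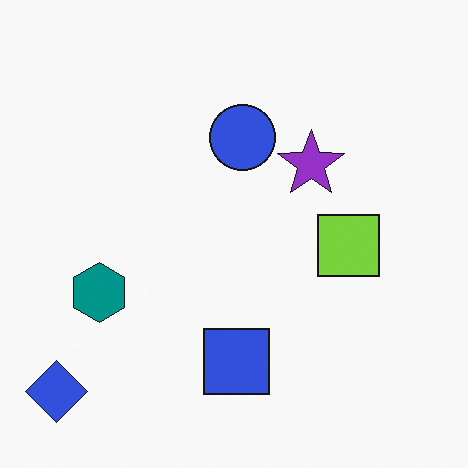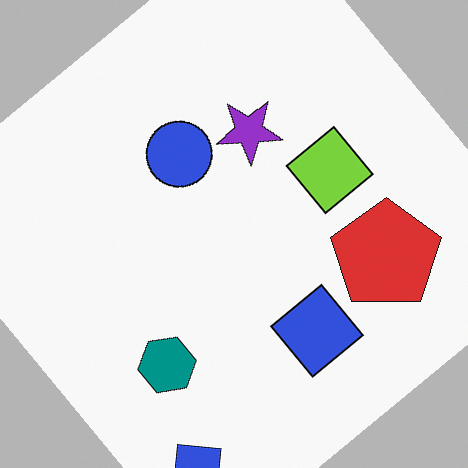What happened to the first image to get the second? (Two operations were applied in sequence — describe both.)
The transformation is: rotated counter-clockwise by a large amount — several tens of degrees, then overlaid with an additional red pentagon.

Every shape is tilted by the same angle and the image corners show triangular fill wedges — a whole-image rotation by a non-right angle. A red pentagon appears in the second image that is absent from the first.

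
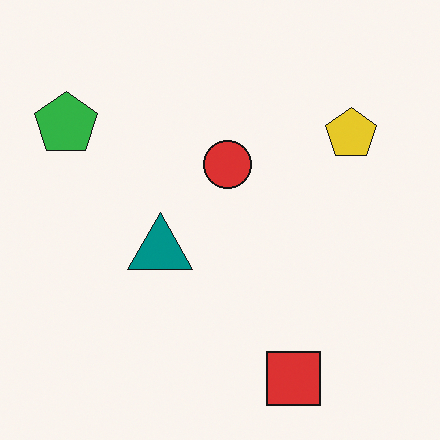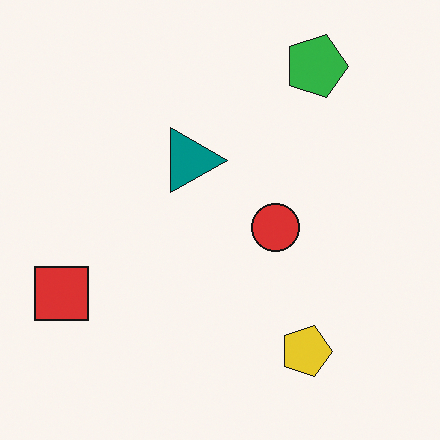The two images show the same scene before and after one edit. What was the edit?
The second image is the first rotated 90° clockwise.

The green pentagon sits in the top-left of the first image and the top-right of the second — consistent with a whole-image 90° clockwise rotation.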